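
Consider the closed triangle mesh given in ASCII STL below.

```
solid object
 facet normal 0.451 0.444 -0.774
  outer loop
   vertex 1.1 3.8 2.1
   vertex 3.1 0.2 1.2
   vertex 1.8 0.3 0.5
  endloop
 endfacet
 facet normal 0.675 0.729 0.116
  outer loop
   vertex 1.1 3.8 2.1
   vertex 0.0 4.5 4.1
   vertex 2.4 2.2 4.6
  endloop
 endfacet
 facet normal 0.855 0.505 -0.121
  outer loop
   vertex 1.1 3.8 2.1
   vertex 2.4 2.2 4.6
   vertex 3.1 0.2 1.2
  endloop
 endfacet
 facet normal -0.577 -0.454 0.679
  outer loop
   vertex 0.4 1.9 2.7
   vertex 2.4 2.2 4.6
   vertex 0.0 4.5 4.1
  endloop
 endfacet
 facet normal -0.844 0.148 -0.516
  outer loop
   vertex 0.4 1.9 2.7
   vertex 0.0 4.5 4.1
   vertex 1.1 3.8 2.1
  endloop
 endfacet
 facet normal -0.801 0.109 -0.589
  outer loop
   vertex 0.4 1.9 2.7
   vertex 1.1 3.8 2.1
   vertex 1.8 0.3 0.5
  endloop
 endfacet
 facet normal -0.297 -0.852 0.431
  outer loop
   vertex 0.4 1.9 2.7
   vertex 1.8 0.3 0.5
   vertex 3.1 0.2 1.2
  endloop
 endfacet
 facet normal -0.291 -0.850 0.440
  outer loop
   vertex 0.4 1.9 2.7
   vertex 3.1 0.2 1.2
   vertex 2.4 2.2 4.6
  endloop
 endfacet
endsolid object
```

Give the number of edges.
12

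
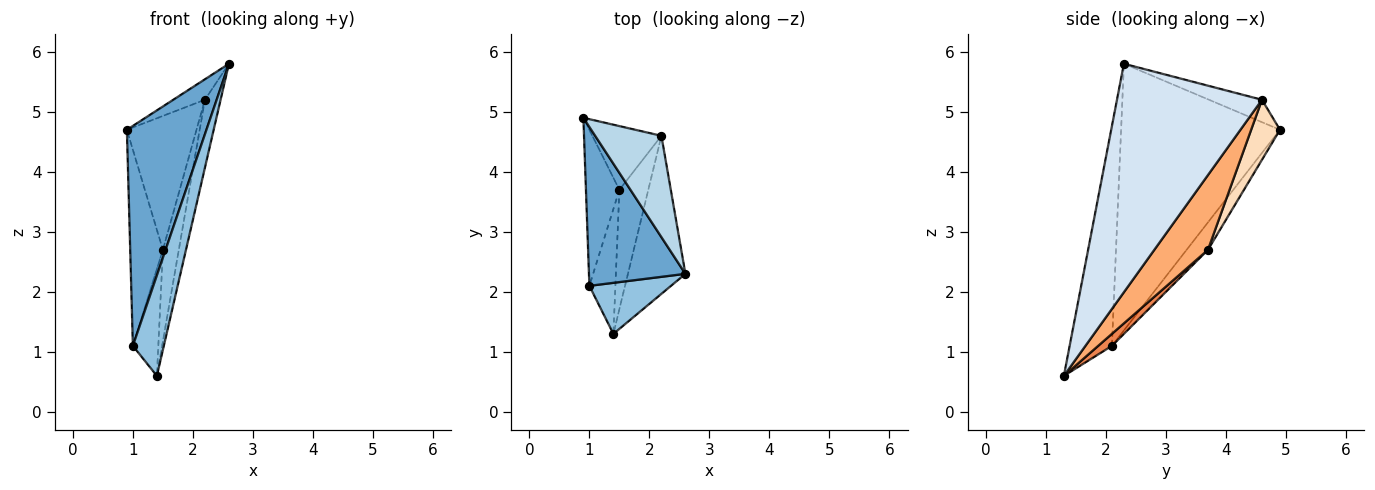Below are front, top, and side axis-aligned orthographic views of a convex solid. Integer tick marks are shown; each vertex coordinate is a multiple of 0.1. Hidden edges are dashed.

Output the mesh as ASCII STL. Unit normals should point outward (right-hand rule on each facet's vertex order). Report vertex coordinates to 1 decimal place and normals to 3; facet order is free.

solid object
 facet normal -0.851 -0.426 0.308
  outer loop
   vertex 1.0 2.1 1.1
   vertex 2.6 2.3 5.8
   vertex 0.9 4.9 4.7
  endloop
 endfacet
 facet normal -0.773 -0.566 0.287
  outer loop
   vertex 1.0 2.1 1.1
   vertex 1.4 1.3 0.6
   vertex 2.6 2.3 5.8
  endloop
 endfacet
 facet normal -0.314 0.188 0.930
  outer loop
   vertex 2.2 4.6 5.2
   vertex 0.9 4.9 4.7
   vertex 2.6 2.3 5.8
  endloop
 endfacet
 facet normal 0.964 0.104 -0.243
  outer loop
   vertex 2.2 4.6 5.2
   vertex 2.6 2.3 5.8
   vertex 1.4 1.3 0.6
  endloop
 endfacet
 facet normal 0.331 0.614 -0.717
  outer loop
   vertex 1.5 3.7 2.7
   vertex 1.4 1.3 0.6
   vertex 1.0 2.1 1.1
  endloop
 endfacet
 facet normal 0.899 0.267 -0.348
  outer loop
   vertex 1.5 3.7 2.7
   vertex 2.2 4.6 5.2
   vertex 1.4 1.3 0.6
  endloop
 endfacet
 facet normal -0.455 0.697 -0.555
  outer loop
   vertex 1.5 3.7 2.7
   vertex 1.0 2.1 1.1
   vertex 0.9 4.9 4.7
  endloop
 endfacet
 facet normal 0.350 0.846 -0.403
  outer loop
   vertex 1.5 3.7 2.7
   vertex 0.9 4.9 4.7
   vertex 2.2 4.6 5.2
  endloop
 endfacet
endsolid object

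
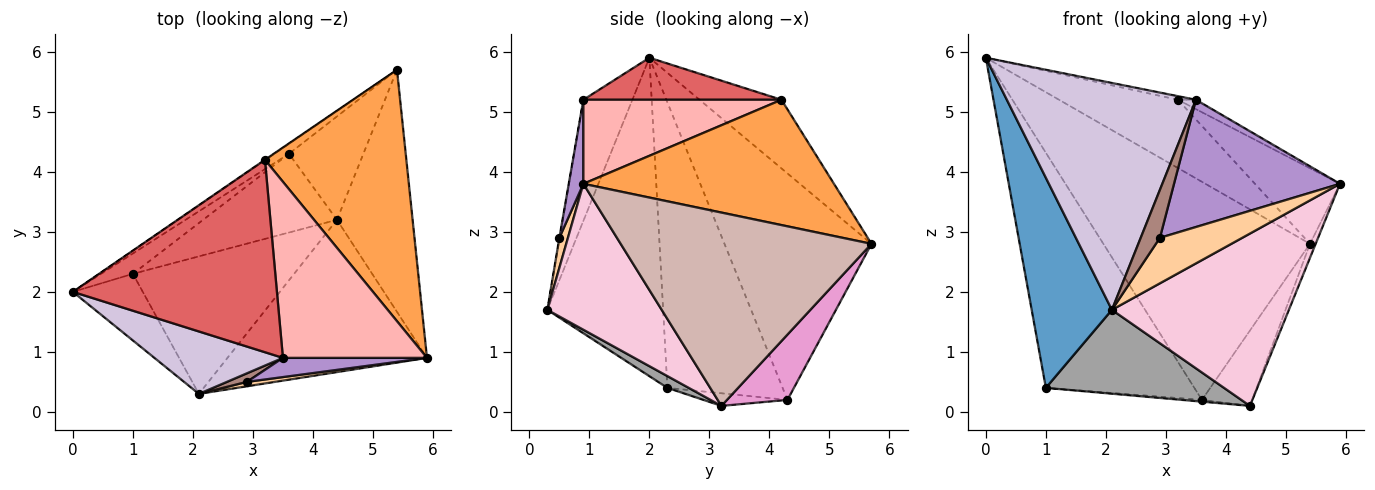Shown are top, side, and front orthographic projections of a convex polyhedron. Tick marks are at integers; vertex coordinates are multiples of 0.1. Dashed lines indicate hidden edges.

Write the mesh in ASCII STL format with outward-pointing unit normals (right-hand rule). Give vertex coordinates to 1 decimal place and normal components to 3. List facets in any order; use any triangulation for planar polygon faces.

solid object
 facet normal -0.809 -0.560 -0.178
  outer loop
   vertex 1.0 2.3 0.4
   vertex 2.1 0.3 1.7
   vertex 0.0 2.0 5.9
  endloop
 endfacet
 facet normal -0.567 0.823 -0.005
  outer loop
   vertex 3.2 4.2 5.2
   vertex 5.4 5.7 2.8
   vertex 0.0 2.0 5.9
  endloop
 endfacet
 facet normal 0.647 0.220 0.730
  outer loop
   vertex 3.2 4.2 5.2
   vertex 5.9 0.9 3.8
   vertex 5.4 5.7 2.8
  endloop
 endfacet
 facet normal 0.103 -0.990 0.096
  outer loop
   vertex 2.9 0.5 2.9
   vertex 2.1 0.3 1.7
   vertex 5.9 0.9 3.8
  endloop
 endfacet
 facet normal -0.579 0.814 -0.037
  outer loop
   vertex 3.6 4.3 0.2
   vertex 0.0 2.0 5.9
   vertex 5.4 5.7 2.8
  endloop
 endfacet
 facet normal -0.612 0.788 -0.068
  outer loop
   vertex 3.6 4.3 0.2
   vertex 1.0 2.3 0.4
   vertex 0.0 2.0 5.9
  endloop
 endfacet
 facet normal 0.202 0.018 0.979
  outer loop
   vertex 3.5 0.9 5.2
   vertex 3.2 4.2 5.2
   vertex 0.0 2.0 5.9
  endloop
 endfacet
 facet normal 0.503 0.046 0.863
  outer loop
   vertex 3.5 0.9 5.2
   vertex 5.9 0.9 3.8
   vertex 3.2 4.2 5.2
  endloop
 endfacet
 facet normal 0.087 -0.985 0.149
  outer loop
   vertex 3.5 0.9 5.2
   vertex 2.9 0.5 2.9
   vertex 5.9 0.9 3.8
  endloop
 endfacet
 facet normal -0.243 -0.935 0.257
  outer loop
   vertex 3.5 0.9 5.2
   vertex 0.0 2.0 5.9
   vertex 2.1 0.3 1.7
  endloop
 endfacet
 facet normal -0.018 -0.984 0.176
  outer loop
   vertex 3.5 0.9 5.2
   vertex 2.1 0.3 1.7
   vertex 2.9 0.5 2.9
  endloop
 endfacet
 facet normal 0.931 0.021 -0.364
  outer loop
   vertex 4.4 3.2 0.1
   vertex 5.4 5.7 2.8
   vertex 5.9 0.9 3.8
  endloop
 endfacet
 facet normal 0.578 0.481 -0.659
  outer loop
   vertex 4.4 3.2 0.1
   vertex 3.6 4.3 0.2
   vertex 5.4 5.7 2.8
  endloop
 endfacet
 facet normal 0.436 -0.674 -0.596
  outer loop
   vertex 4.4 3.2 0.1
   vertex 5.9 0.9 3.8
   vertex 2.1 0.3 1.7
  endloop
 endfacet
 facet normal 0.062 -0.520 -0.852
  outer loop
   vertex 4.4 3.2 0.1
   vertex 2.1 0.3 1.7
   vertex 1.0 2.3 0.4
  endloop
 endfacet
 facet normal -0.094 0.022 -0.995
  outer loop
   vertex 4.4 3.2 0.1
   vertex 1.0 2.3 0.4
   vertex 3.6 4.3 0.2
  endloop
 endfacet
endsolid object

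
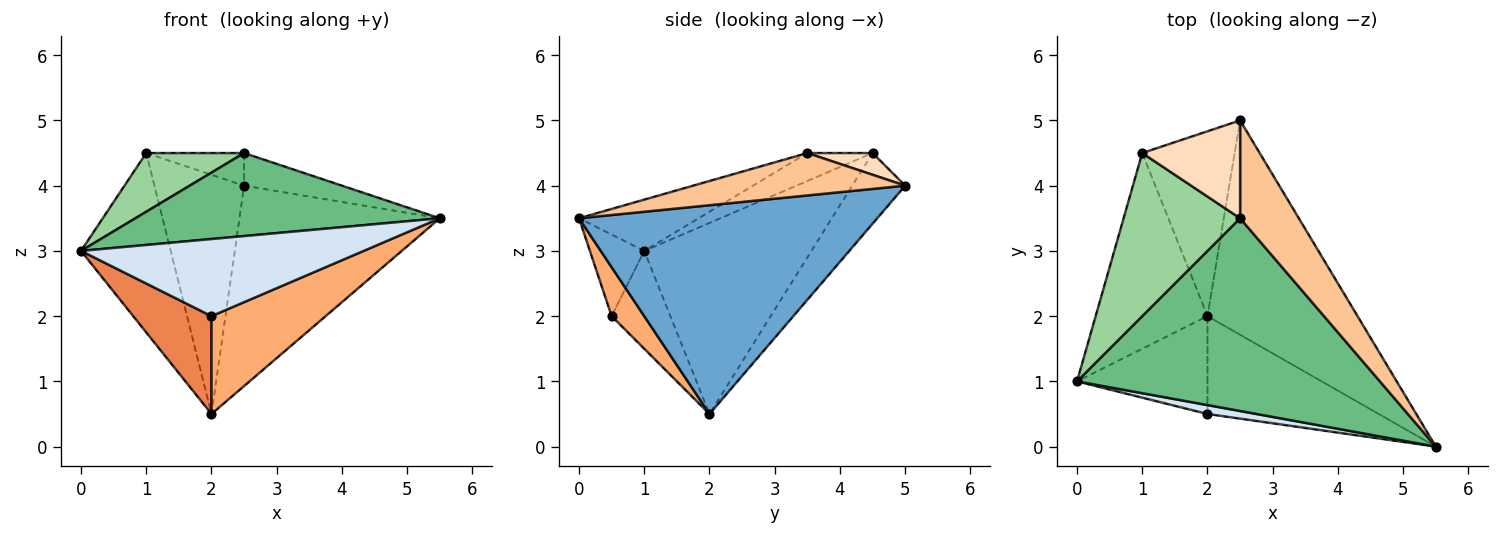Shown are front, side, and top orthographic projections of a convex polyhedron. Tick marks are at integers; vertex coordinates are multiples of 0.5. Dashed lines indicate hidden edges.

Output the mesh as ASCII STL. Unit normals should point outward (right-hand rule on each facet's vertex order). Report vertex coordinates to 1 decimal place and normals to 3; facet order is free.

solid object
 facet normal 0.713 0.479 -0.512
  outer loop
   vertex 2.0 2.0 0.5
   vertex 2.5 5.0 4.0
   vertex 5.5 0.0 3.5
  endloop
 endfacet
 facet normal -0.783 0.420 -0.458
  outer loop
   vertex 1.0 4.5 4.5
   vertex 2.0 2.0 0.5
   vertex 0.0 1.0 3.0
  endloop
 endfacet
 facet normal -0.424 0.717 -0.554
  outer loop
   vertex 1.0 4.5 4.5
   vertex 2.5 5.0 4.0
   vertex 2.0 2.0 0.5
  endloop
 endfacet
 facet normal -0.188 -0.976 0.113
  outer loop
   vertex 2.0 0.5 2.0
   vertex 5.5 0.0 3.5
   vertex 0.0 1.0 3.0
  endloop
 endfacet
 facet normal -0.469 -0.625 -0.625
  outer loop
   vertex 2.0 0.5 2.0
   vertex 0.0 1.0 3.0
   vertex 2.0 2.0 0.5
  endloop
 endfacet
 facet normal 0.198 -0.693 -0.693
  outer loop
   vertex 2.0 0.5 2.0
   vertex 2.0 2.0 0.5
   vertex 5.5 0.0 3.5
  endloop
 endfacet
 facet normal 0.565 0.261 0.783
  outer loop
   vertex 2.5 3.5 4.5
   vertex 5.5 0.0 3.5
   vertex 2.5 5.0 4.0
  endloop
 endfacet
 facet normal 0.206 0.309 0.928
  outer loop
   vertex 2.5 3.5 4.5
   vertex 2.5 5.0 4.0
   vertex 1.0 4.5 4.5
  endloop
 endfacet
 facet normal -0.154 -0.391 0.908
  outer loop
   vertex 2.5 3.5 4.5
   vertex 0.0 1.0 3.0
   vertex 5.5 0.0 3.5
  endloop
 endfacet
 facet normal -0.220 -0.330 0.918
  outer loop
   vertex 2.5 3.5 4.5
   vertex 1.0 4.5 4.5
   vertex 0.0 1.0 3.0
  endloop
 endfacet
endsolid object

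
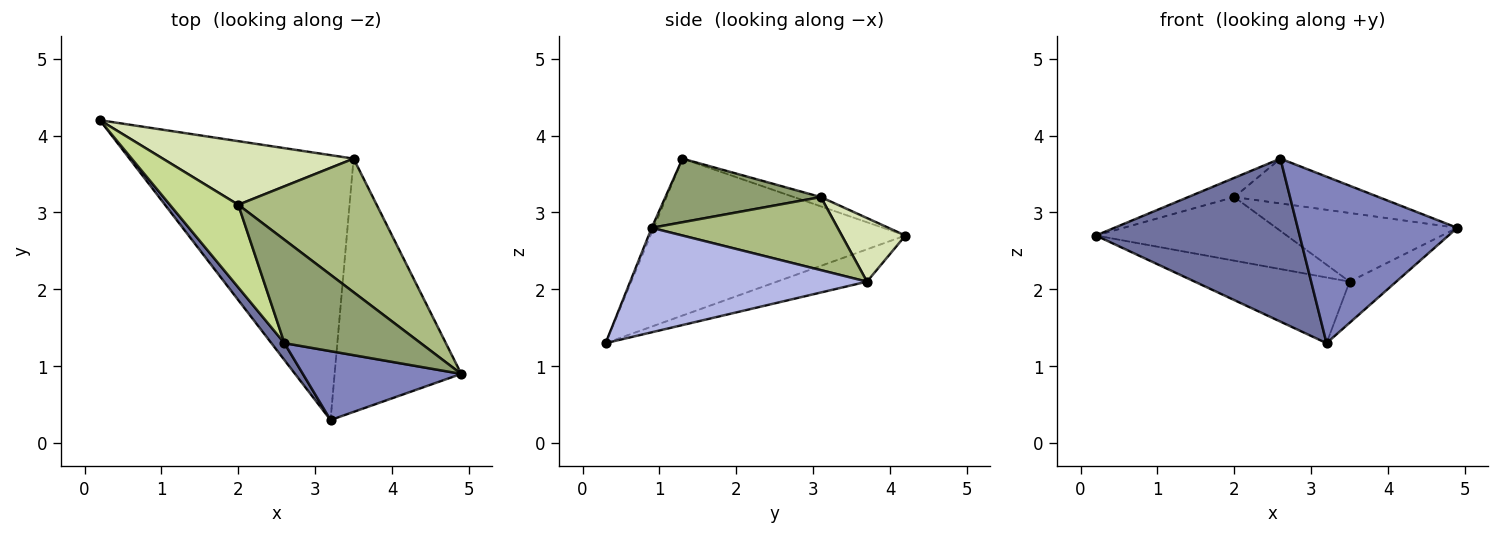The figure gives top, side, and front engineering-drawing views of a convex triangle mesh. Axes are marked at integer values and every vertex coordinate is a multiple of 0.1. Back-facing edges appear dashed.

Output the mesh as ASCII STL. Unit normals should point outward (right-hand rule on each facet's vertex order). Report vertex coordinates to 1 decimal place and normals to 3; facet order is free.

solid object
 facet normal -0.780 -0.623 0.065
  outer loop
   vertex 2.6 1.3 3.7
   vertex 0.2 4.2 2.7
   vertex 3.2 0.3 1.3
  endloop
 endfacet
 facet normal -0.011 -0.924 0.382
  outer loop
   vertex 2.6 1.3 3.7
   vertex 3.2 0.3 1.3
   vertex 4.9 0.9 2.8
  endloop
 endfacet
 facet normal -0.139 0.238 -0.961
  outer loop
   vertex 3.5 3.7 2.1
   vertex 3.2 0.3 1.3
   vertex 0.2 4.2 2.7
  endloop
 endfacet
 facet normal 0.631 0.124 -0.765
  outer loop
   vertex 3.5 3.7 2.1
   vertex 4.9 0.9 2.8
   vertex 3.2 0.3 1.3
  endloop
 endfacet
 facet normal 0.394 0.366 0.843
  outer loop
   vertex 2.0 3.1 3.2
   vertex 2.6 1.3 3.7
   vertex 4.9 0.9 2.8
  endloop
 endfacet
 facet normal 0.425 0.414 0.805
  outer loop
   vertex 2.0 3.1 3.2
   vertex 4.9 0.9 2.8
   vertex 3.5 3.7 2.1
  endloop
 endfacet
 facet normal -0.131 0.225 0.966
  outer loop
   vertex 2.0 3.1 3.2
   vertex 0.2 4.2 2.7
   vertex 2.6 1.3 3.7
  endloop
 endfacet
 facet normal 0.229 0.688 0.688
  outer loop
   vertex 2.0 3.1 3.2
   vertex 3.5 3.7 2.1
   vertex 0.2 4.2 2.7
  endloop
 endfacet
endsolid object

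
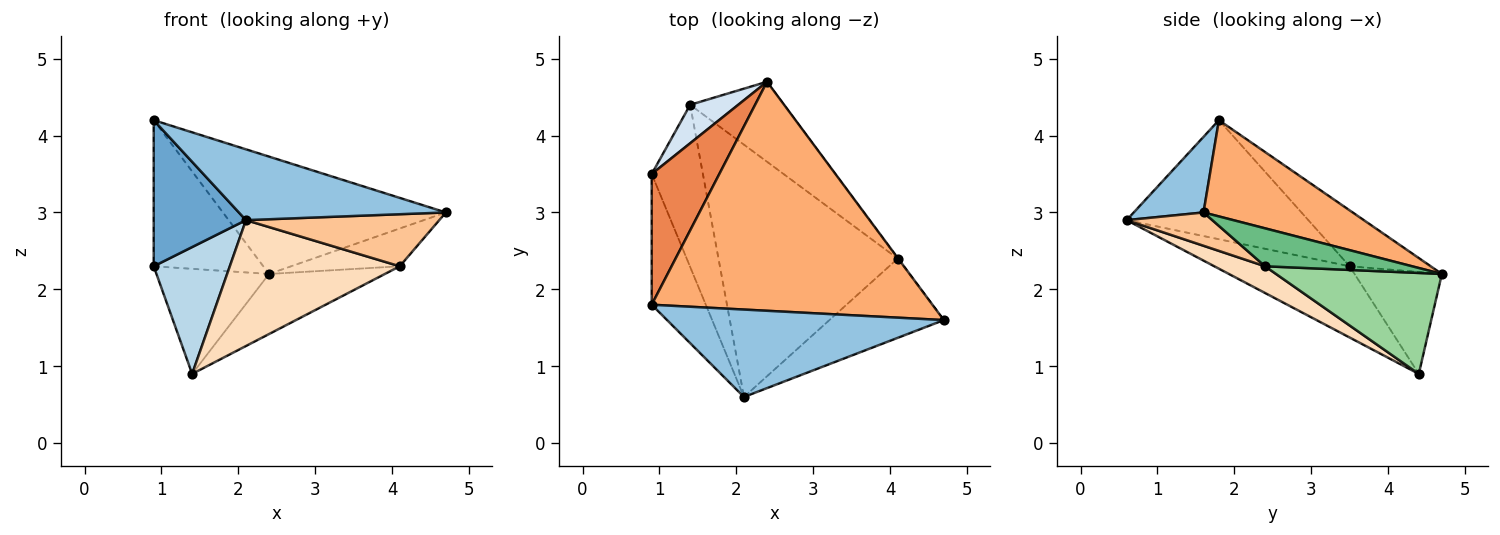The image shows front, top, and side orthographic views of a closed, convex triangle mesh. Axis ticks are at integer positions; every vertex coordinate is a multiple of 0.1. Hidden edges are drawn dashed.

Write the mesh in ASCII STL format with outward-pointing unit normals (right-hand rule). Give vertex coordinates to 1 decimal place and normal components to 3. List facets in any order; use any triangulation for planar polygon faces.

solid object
 facet normal -0.826 -0.420 -0.375
  outer loop
   vertex 0.9 1.8 4.2
   vertex 0.9 3.5 2.3
   vertex 2.1 0.6 2.9
  endloop
 endfacet
 facet normal 0.208 -0.616 0.760
  outer loop
   vertex 0.9 1.8 4.2
   vertex 2.1 0.6 2.9
   vertex 4.7 1.6 3.0
  endloop
 endfacet
 facet normal -0.739 -0.415 -0.531
  outer loop
   vertex 1.4 4.4 0.9
   vertex 2.1 0.6 2.9
   vertex 0.9 3.5 2.3
  endloop
 endfacet
 facet normal -0.589 0.759 0.278
  outer loop
   vertex 2.4 4.7 2.2
   vertex 1.4 4.4 0.9
   vertex 0.9 3.5 2.3
  endloop
 endfacet
 facet normal -0.483 0.653 0.584
  outer loop
   vertex 2.4 4.7 2.2
   vertex 0.9 3.5 2.3
   vertex 0.9 1.8 4.2
  endloop
 endfacet
 facet normal 0.292 0.436 0.851
  outer loop
   vertex 2.4 4.7 2.2
   vertex 0.9 1.8 4.2
   vertex 4.7 1.6 3.0
  endloop
 endfacet
 facet normal 0.236 -0.533 -0.812
  outer loop
   vertex 4.1 2.4 2.3
   vertex 4.7 1.6 3.0
   vertex 2.1 0.6 2.9
  endloop
 endfacet
 facet normal 0.132 -0.442 -0.887
  outer loop
   vertex 4.1 2.4 2.3
   vertex 2.1 0.6 2.9
   vertex 1.4 4.4 0.9
  endloop
 endfacet
 facet normal 0.804 0.594 -0.011
  outer loop
   vertex 4.1 2.4 2.3
   vertex 2.4 4.7 2.2
   vertex 4.7 1.6 3.0
  endloop
 endfacet
 facet normal 0.652 0.455 -0.606
  outer loop
   vertex 4.1 2.4 2.3
   vertex 1.4 4.4 0.9
   vertex 2.4 4.7 2.2
  endloop
 endfacet
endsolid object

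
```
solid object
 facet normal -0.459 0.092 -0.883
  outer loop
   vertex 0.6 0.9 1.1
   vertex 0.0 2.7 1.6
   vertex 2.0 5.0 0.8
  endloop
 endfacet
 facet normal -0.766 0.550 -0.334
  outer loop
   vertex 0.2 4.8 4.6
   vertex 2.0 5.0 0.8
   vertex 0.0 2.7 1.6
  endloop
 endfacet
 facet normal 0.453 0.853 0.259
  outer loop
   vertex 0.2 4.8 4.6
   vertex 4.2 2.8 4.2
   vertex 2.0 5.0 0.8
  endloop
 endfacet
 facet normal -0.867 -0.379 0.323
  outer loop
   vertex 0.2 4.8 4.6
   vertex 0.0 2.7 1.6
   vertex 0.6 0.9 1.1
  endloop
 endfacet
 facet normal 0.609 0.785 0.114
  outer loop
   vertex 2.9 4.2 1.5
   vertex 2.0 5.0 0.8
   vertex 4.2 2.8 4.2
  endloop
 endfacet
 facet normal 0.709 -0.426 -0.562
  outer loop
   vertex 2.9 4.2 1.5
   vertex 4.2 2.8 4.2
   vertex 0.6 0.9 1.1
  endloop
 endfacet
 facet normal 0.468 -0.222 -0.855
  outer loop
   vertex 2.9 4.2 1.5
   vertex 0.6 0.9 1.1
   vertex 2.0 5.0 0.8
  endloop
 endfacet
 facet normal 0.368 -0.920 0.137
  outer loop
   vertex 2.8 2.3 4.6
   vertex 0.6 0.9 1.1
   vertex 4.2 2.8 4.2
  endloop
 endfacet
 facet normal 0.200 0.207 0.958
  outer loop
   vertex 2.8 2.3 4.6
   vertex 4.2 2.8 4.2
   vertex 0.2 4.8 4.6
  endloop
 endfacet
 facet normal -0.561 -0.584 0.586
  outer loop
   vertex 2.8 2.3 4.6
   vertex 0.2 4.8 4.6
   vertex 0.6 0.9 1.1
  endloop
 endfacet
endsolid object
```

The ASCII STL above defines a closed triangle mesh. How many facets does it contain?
10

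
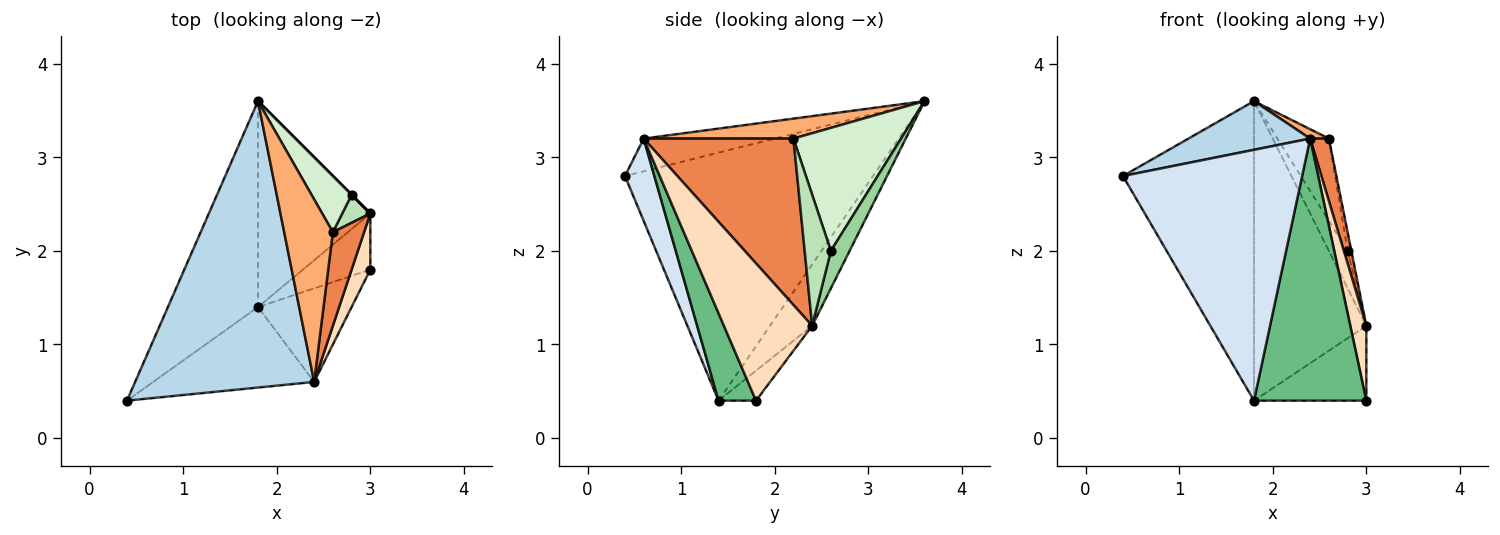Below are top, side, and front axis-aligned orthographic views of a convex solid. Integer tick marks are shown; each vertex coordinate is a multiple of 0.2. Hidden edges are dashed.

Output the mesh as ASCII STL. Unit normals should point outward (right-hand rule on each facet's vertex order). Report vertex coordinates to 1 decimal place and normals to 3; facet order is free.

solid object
 facet normal -0.842 0.445 -0.306
  outer loop
   vertex 1.8 1.4 0.4
   vertex 0.4 0.4 2.8
   vertex 1.8 3.6 3.6
  endloop
 endfacet
 facet normal -0.295 0.787 -0.541
  outer loop
   vertex 1.8 1.4 0.4
   vertex 1.8 3.6 3.6
   vertex 3.0 2.4 1.2
  endloop
 endfacet
 facet normal -0.178 -0.165 0.970
  outer loop
   vertex 2.4 0.6 3.2
   vertex 1.8 3.6 3.6
   vertex 0.4 0.4 2.8
  endloop
 endfacet
 facet normal 0.154 -0.941 -0.302
  outer loop
   vertex 2.4 0.6 3.2
   vertex 0.4 0.4 2.8
   vertex 1.8 1.4 0.4
  endloop
 endfacet
 facet normal 0.976 -0.122 0.183
  outer loop
   vertex 2.6 2.2 3.2
   vertex 2.4 0.6 3.2
   vertex 3.0 2.4 1.2
  endloop
 endfacet
 facet normal 0.379 -0.047 0.924
  outer loop
   vertex 2.6 2.2 3.2
   vertex 1.8 3.6 3.6
   vertex 2.4 0.6 3.2
  endloop
 endfacet
 facet normal -0.258 0.773 -0.580
  outer loop
   vertex 3.0 1.8 0.4
   vertex 1.8 1.4 0.4
   vertex 3.0 2.4 1.2
  endloop
 endfacet
 facet normal 0.975 -0.177 0.133
  outer loop
   vertex 3.0 1.8 0.4
   vertex 3.0 2.4 1.2
   vertex 2.4 0.6 3.2
  endloop
 endfacet
 facet normal 0.300 -0.899 -0.321
  outer loop
   vertex 3.0 1.8 0.4
   vertex 2.4 0.6 3.2
   vertex 1.8 1.4 0.4
  endloop
 endfacet
 facet normal 0.707 0.707 0.000
  outer loop
   vertex 2.8 2.6 2.0
   vertex 3.0 2.4 1.2
   vertex 1.8 3.6 3.6
  endloop
 endfacet
 facet normal 0.968 0.138 0.208
  outer loop
   vertex 2.8 2.6 2.0
   vertex 2.6 2.2 3.2
   vertex 3.0 2.4 1.2
  endloop
 endfacet
 facet normal 0.865 0.414 0.282
  outer loop
   vertex 2.8 2.6 2.0
   vertex 1.8 3.6 3.6
   vertex 2.6 2.2 3.2
  endloop
 endfacet
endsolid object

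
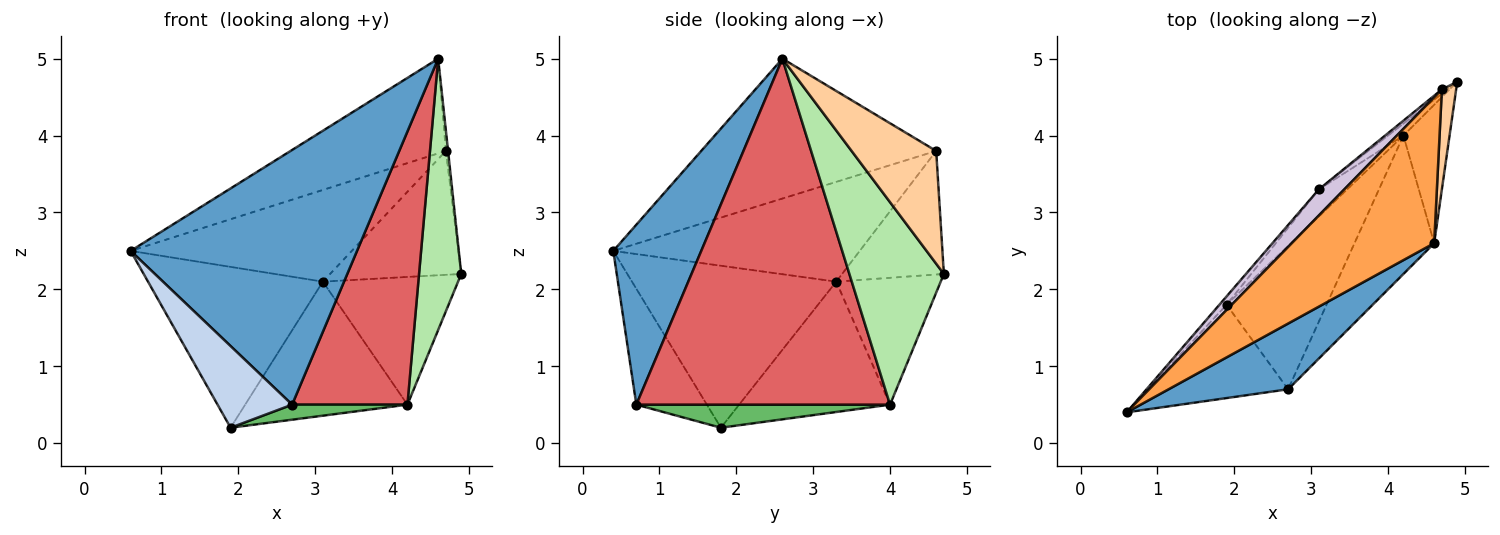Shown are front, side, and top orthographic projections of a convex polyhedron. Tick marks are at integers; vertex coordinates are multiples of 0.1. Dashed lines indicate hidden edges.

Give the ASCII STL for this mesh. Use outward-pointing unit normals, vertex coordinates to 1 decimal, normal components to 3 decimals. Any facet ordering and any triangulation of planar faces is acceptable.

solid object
 facet normal 0.352 -0.906 0.234
  outer loop
   vertex 2.7 0.7 0.5
   vertex 4.6 2.6 5.0
   vertex 0.6 0.4 2.5
  endloop
 endfacet
 facet normal -0.529 -0.559 -0.639
  outer loop
   vertex 2.7 0.7 0.5
   vertex 0.6 0.4 2.5
   vertex 1.9 1.8 0.2
  endloop
 endfacet
 facet normal -0.636 0.420 0.647
  outer loop
   vertex 4.7 4.6 3.8
   vertex 0.6 0.4 2.5
   vertex 4.6 2.6 5.0
  endloop
 endfacet
 facet normal 0.992 0.026 0.126
  outer loop
   vertex 4.7 4.6 3.8
   vertex 4.6 2.6 5.0
   vertex 4.9 4.7 2.2
  endloop
 endfacet
 facet normal 0.224 -0.102 -0.969
  outer loop
   vertex 4.2 4.0 0.5
   vertex 2.7 0.7 0.5
   vertex 1.9 1.8 0.2
  endloop
 endfacet
 facet normal 0.894 -0.399 -0.204
  outer loop
   vertex 4.2 4.0 0.5
   vertex 4.9 4.7 2.2
   vertex 4.6 2.6 5.0
  endloop
 endfacet
 facet normal 0.891 -0.405 -0.205
  outer loop
   vertex 4.2 4.0 0.5
   vertex 4.6 2.6 5.0
   vertex 2.7 0.7 0.5
  endloop
 endfacet
 facet normal -0.674 0.724 -0.146
  outer loop
   vertex 3.1 3.3 2.1
   vertex 4.2 4.0 0.5
   vertex 1.9 1.8 0.2
  endloop
 endfacet
 facet normal -0.759 0.650 -0.034
  outer loop
   vertex 3.1 3.3 2.1
   vertex 1.9 1.8 0.2
   vertex 0.6 0.4 2.5
  endloop
 endfacet
 facet normal -0.731 0.656 0.187
  outer loop
   vertex 3.1 3.3 2.1
   vertex 0.6 0.4 2.5
   vertex 4.7 4.6 3.8
  endloop
 endfacet
 facet normal -0.613 0.790 -0.027
  outer loop
   vertex 3.1 3.3 2.1
   vertex 4.7 4.6 3.8
   vertex 4.9 4.7 2.2
  endloop
 endfacet
 facet normal -0.610 0.789 -0.074
  outer loop
   vertex 3.1 3.3 2.1
   vertex 4.9 4.7 2.2
   vertex 4.2 4.0 0.5
  endloop
 endfacet
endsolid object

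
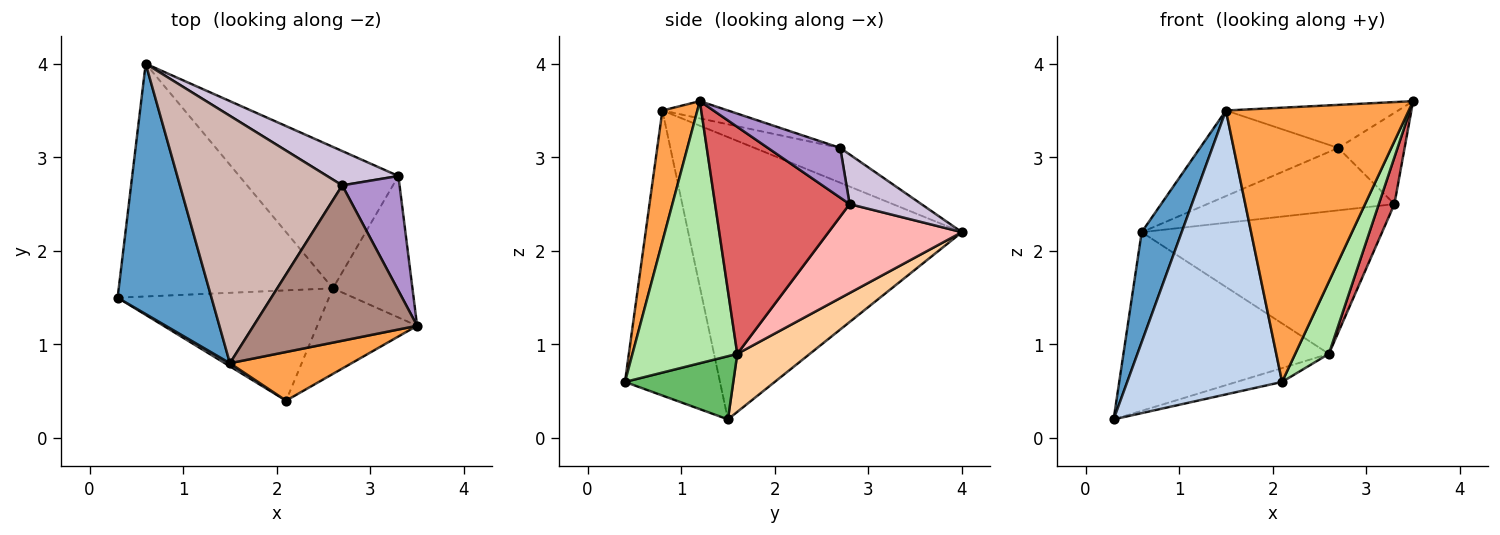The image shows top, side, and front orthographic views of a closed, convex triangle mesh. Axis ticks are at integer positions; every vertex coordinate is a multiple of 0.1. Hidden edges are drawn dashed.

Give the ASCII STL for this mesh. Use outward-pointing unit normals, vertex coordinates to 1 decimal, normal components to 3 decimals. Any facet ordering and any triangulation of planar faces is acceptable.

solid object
 facet normal -0.940 -0.137 0.313
  outer loop
   vertex 1.5 0.8 3.5
   vertex 0.6 4.0 2.2
   vertex 0.3 1.5 0.2
  endloop
 endfacet
 facet normal -0.523 -0.852 0.009
  outer loop
   vertex 1.5 0.8 3.5
   vertex 0.3 1.5 0.2
   vertex 2.1 0.4 0.6
  endloop
 endfacet
 facet normal 0.185 -0.968 0.172
  outer loop
   vertex 1.5 0.8 3.5
   vertex 2.1 0.4 0.6
   vertex 3.5 1.2 3.6
  endloop
 endfacet
 facet normal 0.210 0.595 -0.776
  outer loop
   vertex 2.6 1.6 0.9
   vertex 0.3 1.5 0.2
   vertex 0.6 4.0 2.2
  endloop
 endfacet
 facet normal 0.284 0.119 -0.951
  outer loop
   vertex 2.6 1.6 0.9
   vertex 2.1 0.4 0.6
   vertex 0.3 1.5 0.2
  endloop
 endfacet
 facet normal 0.895 -0.288 -0.341
  outer loop
   vertex 2.6 1.6 0.9
   vertex 3.5 1.2 3.6
   vertex 2.1 0.4 0.6
  endloop
 endfacet
 facet normal 0.938 -0.109 -0.329
  outer loop
   vertex 3.3 2.8 2.5
   vertex 3.5 1.2 3.6
   vertex 2.6 1.6 0.9
  endloop
 endfacet
 facet normal 0.366 0.660 -0.656
  outer loop
   vertex 3.3 2.8 2.5
   vertex 2.6 1.6 0.9
   vertex 0.6 4.0 2.2
  endloop
 endfacet
 facet normal 0.562 0.515 0.647
  outer loop
   vertex 2.7 2.7 3.1
   vertex 3.5 1.2 3.6
   vertex 3.3 2.8 2.5
  endloop
 endfacet
 facet normal 0.318 0.831 0.457
  outer loop
   vertex 2.7 2.7 3.1
   vertex 3.3 2.8 2.5
   vertex 0.6 4.0 2.2
  endloop
 endfacet
 facet normal -0.101 0.266 0.959
  outer loop
   vertex 2.7 2.7 3.1
   vertex 1.5 0.8 3.5
   vertex 3.5 1.2 3.6
  endloop
 endfacet
 facet normal -0.199 0.320 0.926
  outer loop
   vertex 2.7 2.7 3.1
   vertex 0.6 4.0 2.2
   vertex 1.5 0.8 3.5
  endloop
 endfacet
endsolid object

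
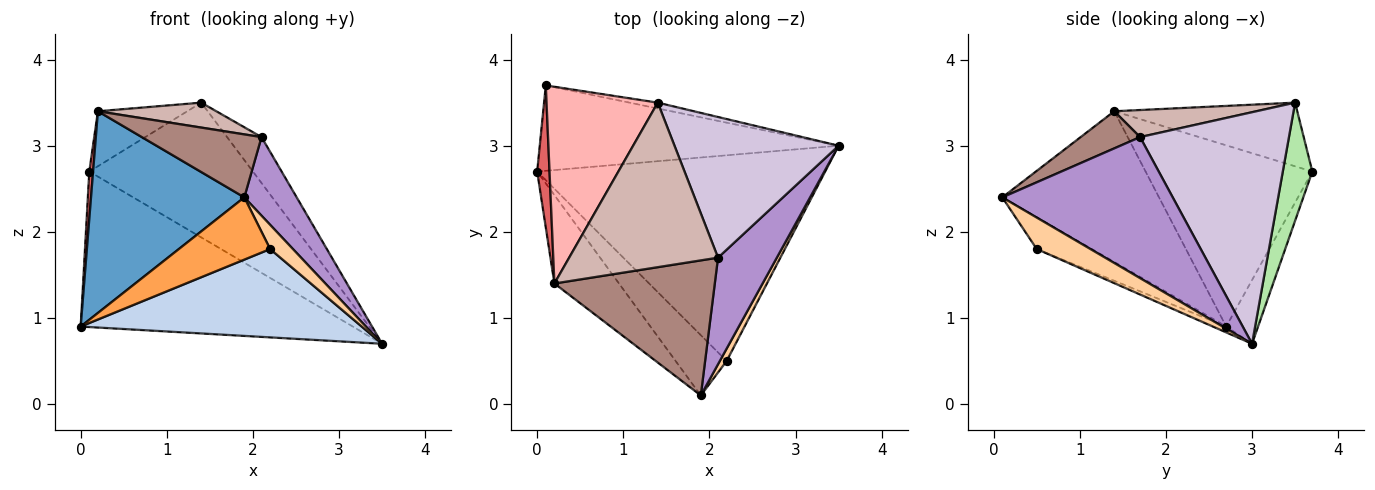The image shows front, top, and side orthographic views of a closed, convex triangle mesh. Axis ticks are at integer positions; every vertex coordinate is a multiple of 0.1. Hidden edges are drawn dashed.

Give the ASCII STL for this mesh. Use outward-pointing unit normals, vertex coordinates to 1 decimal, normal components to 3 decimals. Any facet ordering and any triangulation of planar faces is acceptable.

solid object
 facet normal -0.684 -0.669 -0.293
  outer loop
   vertex 0.2 1.4 3.4
   vertex 0.0 2.7 0.9
   vertex 1.9 0.1 2.4
  endloop
 endfacet
 facet normal -0.019 -0.395 -0.919
  outer loop
   vertex 2.2 0.5 1.8
   vertex 0.0 2.7 0.9
   vertex 3.5 3.0 0.7
  endloop
 endfacet
 facet normal -0.398 -0.659 -0.638
  outer loop
   vertex 2.2 0.5 1.8
   vertex 1.9 0.1 2.4
   vertex 0.0 2.7 0.9
  endloop
 endfacet
 facet normal 0.903 -0.383 0.196
  outer loop
   vertex 2.2 0.5 1.8
   vertex 3.5 3.0 0.7
   vertex 1.9 0.1 2.4
  endloop
 endfacet
 facet normal -0.102 0.872 -0.479
  outer loop
   vertex 0.1 3.7 2.7
   vertex 3.5 3.0 0.7
   vertex 0.0 2.7 0.9
  endloop
 endfacet
 facet normal 0.177 0.983 -0.043
  outer loop
   vertex 0.1 3.7 2.7
   vertex 1.4 3.5 3.5
   vertex 3.5 3.0 0.7
  endloop
 endfacet
 facet normal -0.997 -0.023 0.068
  outer loop
   vertex 0.1 3.7 2.7
   vertex 0.0 2.7 0.9
   vertex 0.2 1.4 3.4
  endloop
 endfacet
 facet normal -0.483 0.236 0.843
  outer loop
   vertex 0.1 3.7 2.7
   vertex 0.2 1.4 3.4
   vertex 1.4 3.5 3.5
  endloop
 endfacet
 facet normal 0.888 -0.273 0.370
  outer loop
   vertex 2.1 1.7 3.1
   vertex 1.9 0.1 2.4
   vertex 3.5 3.0 0.7
  endloop
 endfacet
 facet normal 0.802 0.186 0.568
  outer loop
   vertex 2.1 1.7 3.1
   vertex 3.5 3.0 0.7
   vertex 1.4 3.5 3.5
  endloop
 endfacet
 facet normal 0.205 -0.414 0.887
  outer loop
   vertex 2.1 1.7 3.1
   vertex 0.2 1.4 3.4
   vertex 1.9 0.1 2.4
  endloop
 endfacet
 facet normal 0.177 -0.147 0.973
  outer loop
   vertex 2.1 1.7 3.1
   vertex 1.4 3.5 3.5
   vertex 0.2 1.4 3.4
  endloop
 endfacet
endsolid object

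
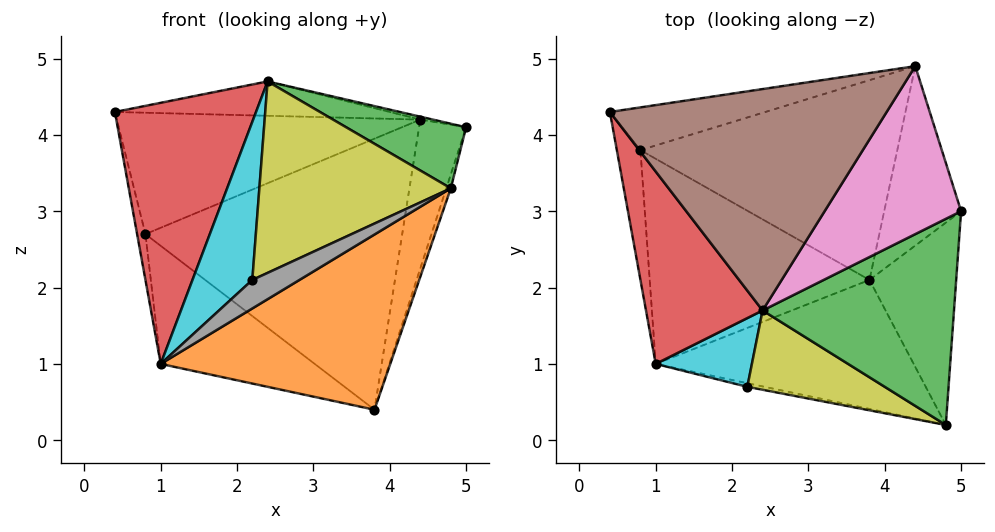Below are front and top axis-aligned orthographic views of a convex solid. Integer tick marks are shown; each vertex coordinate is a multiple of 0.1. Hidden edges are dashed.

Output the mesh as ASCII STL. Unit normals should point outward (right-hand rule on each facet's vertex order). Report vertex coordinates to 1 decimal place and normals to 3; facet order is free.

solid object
 facet normal 0.949 0.022 -0.313
  outer loop
   vertex 3.8 2.1 0.4
   vertex 5.0 3.0 4.1
   vertex 4.8 0.2 3.3
  endloop
 endfacet
 facet normal 0.186 -0.791 -0.583
  outer loop
   vertex 1.0 1.0 1.0
   vertex 3.8 2.1 0.4
   vertex 4.8 0.2 3.3
  endloop
 endfacet
 facet normal 0.347 -0.280 0.895
  outer loop
   vertex 2.4 1.7 4.7
   vertex 4.8 0.2 3.3
   vertex 5.0 3.0 4.1
  endloop
 endfacet
 facet normal -0.759 -0.524 0.386
  outer loop
   vertex 2.4 1.7 4.7
   vertex 0.4 4.3 4.3
   vertex 1.0 1.0 1.0
  endloop
 endfacet
 facet normal 0.884 0.298 -0.359
  outer loop
   vertex 4.4 4.9 4.2
   vertex 5.0 3.0 4.1
   vertex 3.8 2.1 0.4
  endloop
 endfacet
 facet normal 0.002 0.153 0.988
  outer loop
   vertex 4.4 4.9 4.2
   vertex 0.4 4.3 4.3
   vertex 2.4 1.7 4.7
  endloop
 endfacet
 facet normal 0.217 0.017 0.976
  outer loop
   vertex 4.4 4.9 4.2
   vertex 2.4 1.7 4.7
   vertex 5.0 3.0 4.1
  endloop
 endfacet
 facet normal -0.132 -0.983 -0.125
  outer loop
   vertex 2.2 0.7 2.1
   vertex 1.0 1.0 1.0
   vertex 4.8 0.2 3.3
  endloop
 endfacet
 facet normal -0.334 -0.871 0.361
  outer loop
   vertex 2.2 0.7 2.1
   vertex 4.8 0.2 3.3
   vertex 2.4 1.7 4.7
  endloop
 endfacet
 facet normal -0.511 -0.788 0.343
  outer loop
   vertex 2.2 0.7 2.1
   vertex 2.4 1.7 4.7
   vertex 1.0 1.0 1.0
  endloop
 endfacet
 facet normal -0.148 0.933 -0.329
  outer loop
   vertex 0.8 3.8 2.7
   vertex 0.4 4.3 4.3
   vertex 4.4 4.9 4.2
  endloop
 endfacet
 facet normal 0.001 0.805 -0.593
  outer loop
   vertex 0.8 3.8 2.7
   vertex 4.4 4.9 4.2
   vertex 3.8 2.1 0.4
  endloop
 endfacet
 facet normal -0.958 0.095 -0.269
  outer loop
   vertex 0.8 3.8 2.7
   vertex 1.0 1.0 1.0
   vertex 0.4 4.3 4.3
  endloop
 endfacet
 facet normal -0.357 0.466 -0.810
  outer loop
   vertex 0.8 3.8 2.7
   vertex 3.8 2.1 0.4
   vertex 1.0 1.0 1.0
  endloop
 endfacet
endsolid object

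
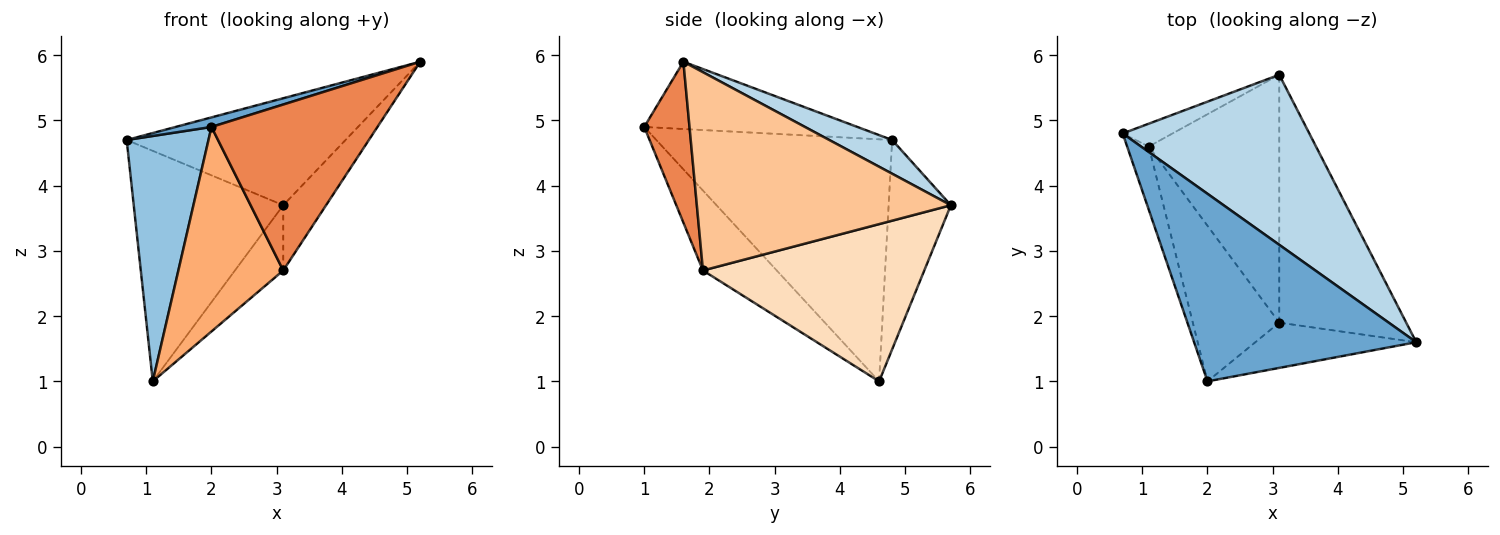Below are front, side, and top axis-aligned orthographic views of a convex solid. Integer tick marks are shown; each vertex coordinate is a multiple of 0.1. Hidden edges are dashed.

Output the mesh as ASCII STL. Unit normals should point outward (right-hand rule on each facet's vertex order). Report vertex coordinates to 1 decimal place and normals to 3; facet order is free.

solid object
 facet normal -0.290 -0.049 0.956
  outer loop
   vertex 2.0 1.0 4.9
   vertex 5.2 1.6 5.9
   vertex 0.7 4.8 4.7
  endloop
 endfacet
 facet normal -0.941 -0.327 -0.084
  outer loop
   vertex 1.1 4.6 1.0
   vertex 2.0 1.0 4.9
   vertex 0.7 4.8 4.7
  endloop
 endfacet
 facet normal 0.151 0.526 0.837
  outer loop
   vertex 3.1 5.7 3.7
   vertex 0.7 4.8 4.7
   vertex 5.2 1.6 5.9
  endloop
 endfacet
 facet normal -0.383 0.919 -0.091
  outer loop
   vertex 3.1 5.7 3.7
   vertex 1.1 4.6 1.0
   vertex 0.7 4.8 4.7
  endloop
 endfacet
 facet normal 0.254 -0.933 -0.254
  outer loop
   vertex 3.1 1.9 2.7
   vertex 5.2 1.6 5.9
   vertex 2.0 1.0 4.9
  endloop
 endfacet
 facet normal -0.488 -0.694 -0.528
  outer loop
   vertex 3.1 1.9 2.7
   vertex 2.0 1.0 4.9
   vertex 1.1 4.6 1.0
  endloop
 endfacet
 facet normal 0.834 0.141 -0.534
  outer loop
   vertex 3.1 1.9 2.7
   vertex 3.1 5.7 3.7
   vertex 5.2 1.6 5.9
  endloop
 endfacet
 facet normal 0.759 0.166 -0.630
  outer loop
   vertex 3.1 1.9 2.7
   vertex 1.1 4.6 1.0
   vertex 3.1 5.7 3.7
  endloop
 endfacet
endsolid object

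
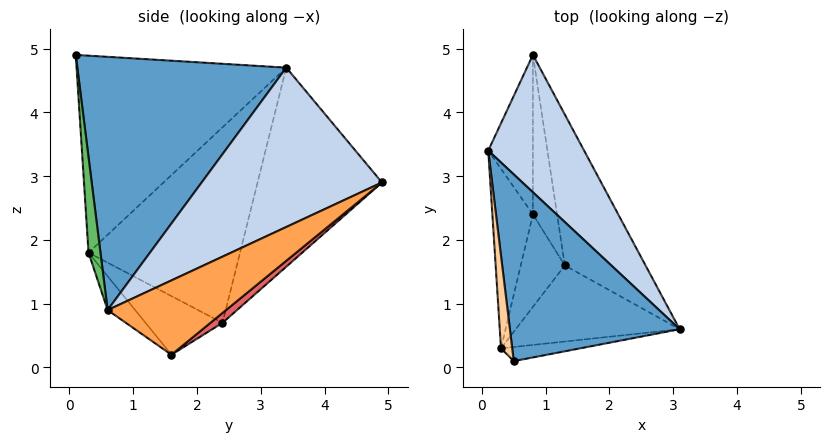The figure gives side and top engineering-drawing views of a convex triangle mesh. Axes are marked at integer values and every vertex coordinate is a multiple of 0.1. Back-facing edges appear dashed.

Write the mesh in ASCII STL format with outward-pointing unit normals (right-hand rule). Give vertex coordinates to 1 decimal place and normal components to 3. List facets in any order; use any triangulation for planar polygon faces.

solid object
 facet normal 0.823 0.133 0.552
  outer loop
   vertex 0.5 0.1 4.9
   vertex 3.1 0.6 0.9
   vertex 0.1 3.4 4.7
  endloop
 endfacet
 facet normal 0.837 0.214 0.504
  outer loop
   vertex 0.8 4.9 2.9
   vertex 0.1 3.4 4.7
   vertex 3.1 0.6 0.9
  endloop
 endfacet
 facet normal 0.554 0.576 -0.601
  outer loop
   vertex 0.8 4.9 2.9
   vertex 3.1 0.6 0.9
   vertex 1.3 1.6 0.2
  endloop
 endfacet
 facet normal -0.992 -0.117 0.056
  outer loop
   vertex 0.3 0.3 1.8
   vertex 0.5 0.1 4.9
   vertex 0.1 3.4 4.7
  endloop
 endfacet
 facet normal 0.084 -0.994 -0.070
  outer loop
   vertex 0.3 0.3 1.8
   vertex 3.1 0.6 0.9
   vertex 0.5 0.1 4.9
  endloop
 endfacet
 facet normal -0.140 -0.724 -0.675
  outer loop
   vertex 0.3 0.3 1.8
   vertex 1.3 1.6 0.2
   vertex 3.1 0.6 0.9
  endloop
 endfacet
 facet normal 0.293 0.632 -0.718
  outer loop
   vertex 0.8 2.4 0.7
   vertex 0.8 4.9 2.9
   vertex 1.3 1.6 0.2
  endloop
 endfacet
 facet normal -0.793 -0.123 -0.596
  outer loop
   vertex 0.8 2.4 0.7
   vertex 1.3 1.6 0.2
   vertex 0.3 0.3 1.8
  endloop
 endfacet
 facet normal -0.958 0.189 -0.215
  outer loop
   vertex 0.8 2.4 0.7
   vertex 0.1 3.4 4.7
   vertex 0.8 4.9 2.9
  endloop
 endfacet
 facet normal -0.971 0.126 -0.201
  outer loop
   vertex 0.8 2.4 0.7
   vertex 0.3 0.3 1.8
   vertex 0.1 3.4 4.7
  endloop
 endfacet
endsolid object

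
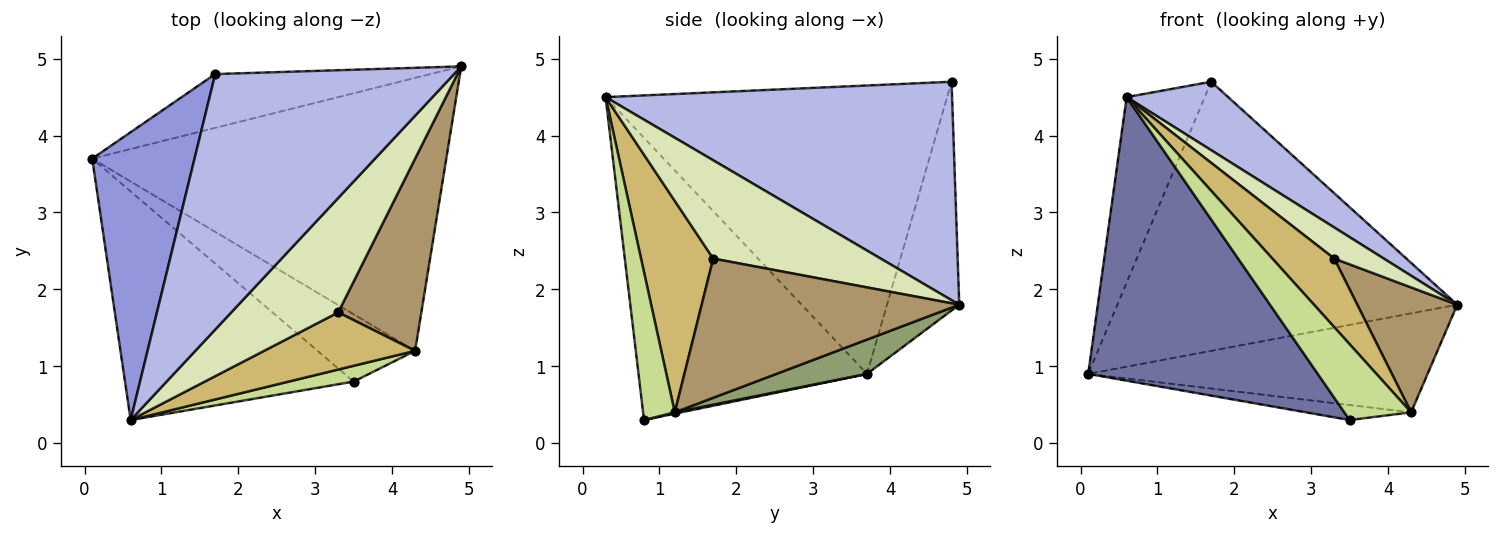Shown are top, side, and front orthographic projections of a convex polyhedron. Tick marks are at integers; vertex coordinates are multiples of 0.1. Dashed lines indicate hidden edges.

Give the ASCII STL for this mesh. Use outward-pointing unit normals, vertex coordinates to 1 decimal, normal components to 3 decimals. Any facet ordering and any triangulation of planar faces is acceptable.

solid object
 facet normal -0.612 -0.615 -0.496
  outer loop
   vertex 0.6 0.3 4.5
   vertex 0.1 3.7 0.9
   vertex 3.5 0.8 0.3
  endloop
 endfacet
 facet normal -0.204 0.960 -0.192
  outer loop
   vertex 1.7 4.8 4.7
   vertex 4.9 4.9 1.8
   vertex 0.1 3.7 0.9
  endloop
 endfacet
 facet normal -0.921 0.211 0.327
  outer loop
   vertex 1.7 4.8 4.7
   vertex 0.1 3.7 0.9
   vertex 0.6 0.3 4.5
  endloop
 endfacet
 facet normal 0.662 -0.194 0.724
  outer loop
   vertex 1.7 4.8 4.7
   vertex 0.6 0.3 4.5
   vertex 4.9 4.9 1.8
  endloop
 endfacet
 facet normal 0.091 0.340 -0.936
  outer loop
   vertex 4.3 1.2 0.4
   vertex 0.1 3.7 0.9
   vertex 4.9 4.9 1.8
  endloop
 endfacet
 facet normal 0.013 0.217 -0.976
  outer loop
   vertex 4.3 1.2 0.4
   vertex 3.5 0.8 0.3
   vertex 0.1 3.7 0.9
  endloop
 endfacet
 facet normal 0.421 -0.888 0.185
  outer loop
   vertex 4.3 1.2 0.4
   vertex 0.6 0.3 4.5
   vertex 3.5 0.8 0.3
  endloop
 endfacet
 facet normal 0.663 -0.196 0.722
  outer loop
   vertex 3.3 1.7 2.4
   vertex 4.9 4.9 1.8
   vertex 0.6 0.3 4.5
  endloop
 endfacet
 facet normal 0.815 -0.316 0.486
  outer loop
   vertex 3.3 1.7 2.4
   vertex 4.3 1.2 0.4
   vertex 4.9 4.9 1.8
  endloop
 endfacet
 facet normal 0.667 -0.572 0.477
  outer loop
   vertex 3.3 1.7 2.4
   vertex 0.6 0.3 4.5
   vertex 4.3 1.2 0.4
  endloop
 endfacet
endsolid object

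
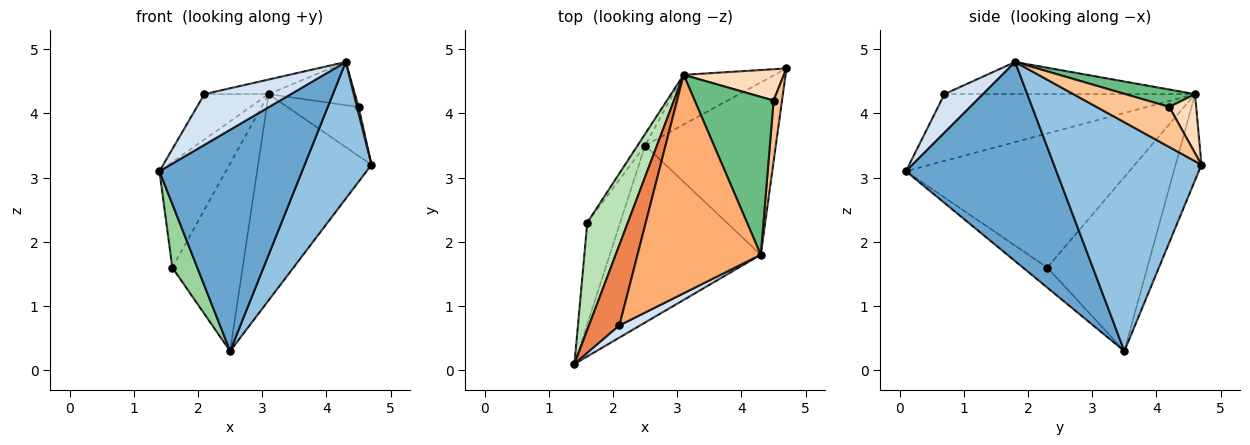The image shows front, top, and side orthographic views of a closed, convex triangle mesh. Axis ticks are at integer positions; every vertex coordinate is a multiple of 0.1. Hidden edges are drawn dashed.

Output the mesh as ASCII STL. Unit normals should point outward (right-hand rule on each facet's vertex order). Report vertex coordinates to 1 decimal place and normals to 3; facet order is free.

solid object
 facet normal 0.636 -0.603 -0.482
  outer loop
   vertex 2.5 3.5 0.3
   vertex 4.3 1.8 4.8
   vertex 1.4 0.1 3.1
  endloop
 endfacet
 facet normal 0.808 -0.366 -0.462
  outer loop
   vertex 2.5 3.5 0.3
   vertex 4.7 4.7 3.2
   vertex 4.3 1.8 4.8
  endloop
 endfacet
 facet normal -0.216 0.949 -0.229
  outer loop
   vertex 3.1 4.6 4.3
   vertex 4.7 4.7 3.2
   vertex 2.5 3.5 0.3
  endloop
 endfacet
 facet normal 0.397 -0.892 0.214
  outer loop
   vertex 2.1 0.7 4.3
   vertex 1.4 0.1 3.1
   vertex 4.3 1.8 4.8
  endloop
 endfacet
 facet normal -0.886 0.227 0.403
  outer loop
   vertex 2.1 0.7 4.3
   vertex 3.1 4.6 4.3
   vertex 1.4 0.1 3.1
  endloop
 endfacet
 facet normal -0.252 0.065 0.966
  outer loop
   vertex 2.1 0.7 4.3
   vertex 4.3 1.8 4.8
   vertex 3.1 4.6 4.3
  endloop
 endfacet
 facet normal 0.978 -0.022 0.205
  outer loop
   vertex 4.5 4.2 4.1
   vertex 4.3 1.8 4.8
   vertex 4.7 4.7 3.2
  endloop
 endfacet
 facet normal 0.303 0.803 0.513
  outer loop
   vertex 4.5 4.2 4.1
   vertex 4.7 4.7 3.2
   vertex 3.1 4.6 4.3
  endloop
 endfacet
 facet normal 0.208 0.258 0.943
  outer loop
   vertex 4.5 4.2 4.1
   vertex 3.1 4.6 4.3
   vertex 4.3 1.8 4.8
  endloop
 endfacet
 facet normal -0.459 -0.472 -0.753
  outer loop
   vertex 1.6 2.3 1.6
   vertex 2.5 3.5 0.3
   vertex 1.4 0.1 3.1
  endloop
 endfacet
 facet normal -0.921 0.274 0.278
  outer loop
   vertex 1.6 2.3 1.6
   vertex 1.4 0.1 3.1
   vertex 3.1 4.6 4.3
  endloop
 endfacet
 facet normal -0.818 0.575 -0.035
  outer loop
   vertex 1.6 2.3 1.6
   vertex 3.1 4.6 4.3
   vertex 2.5 3.5 0.3
  endloop
 endfacet
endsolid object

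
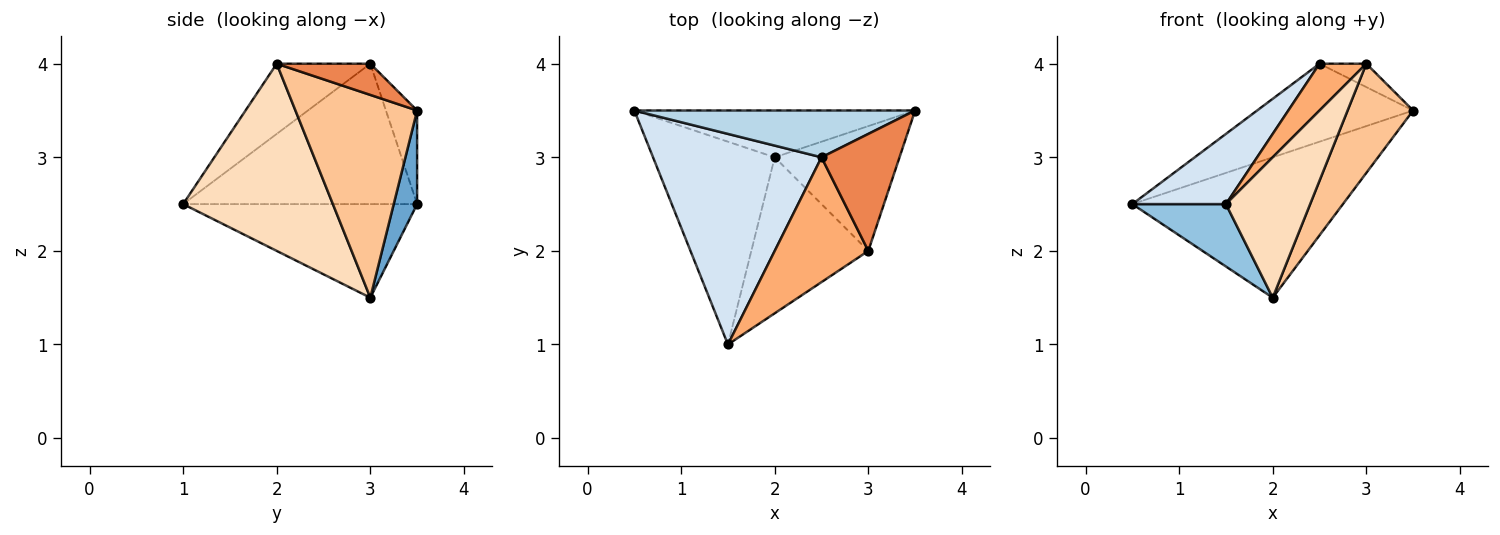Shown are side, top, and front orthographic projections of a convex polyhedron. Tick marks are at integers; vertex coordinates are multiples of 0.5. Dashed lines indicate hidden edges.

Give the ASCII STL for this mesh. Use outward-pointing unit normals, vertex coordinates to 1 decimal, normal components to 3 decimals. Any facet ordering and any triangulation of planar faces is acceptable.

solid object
 facet normal 0.105 0.943 -0.314
  outer loop
   vertex 2.0 3.0 1.5
   vertex 0.5 3.5 2.5
   vertex 3.5 3.5 3.5
  endloop
 endfacet
 facet normal -0.592 -0.237 -0.770
  outer loop
   vertex 2.0 3.0 1.5
   vertex 1.5 1.0 2.5
   vertex 0.5 3.5 2.5
  endloop
 endfacet
 facet normal -0.169 0.845 0.507
  outer loop
   vertex 2.5 3.0 4.0
   vertex 3.5 3.5 3.5
   vertex 0.5 3.5 2.5
  endloop
 endfacet
 facet normal -0.620 -0.248 0.744
  outer loop
   vertex 2.5 3.0 4.0
   vertex 0.5 3.5 2.5
   vertex 1.5 1.0 2.5
  endloop
 endfacet
 facet normal 0.365 0.183 0.913
  outer loop
   vertex 3.0 2.0 4.0
   vertex 3.5 3.5 3.5
   vertex 2.5 3.0 4.0
  endloop
 endfacet
 facet normal -0.575 -0.287 0.766
  outer loop
   vertex 3.0 2.0 4.0
   vertex 2.5 3.0 4.0
   vertex 1.5 1.0 2.5
  endloop
 endfacet
 facet normal 0.774 -0.417 -0.476
  outer loop
   vertex 3.0 2.0 4.0
   vertex 2.0 3.0 1.5
   vertex 3.5 3.5 3.5
  endloop
 endfacet
 facet normal 0.765 -0.431 -0.478
  outer loop
   vertex 3.0 2.0 4.0
   vertex 1.5 1.0 2.5
   vertex 2.0 3.0 1.5
  endloop
 endfacet
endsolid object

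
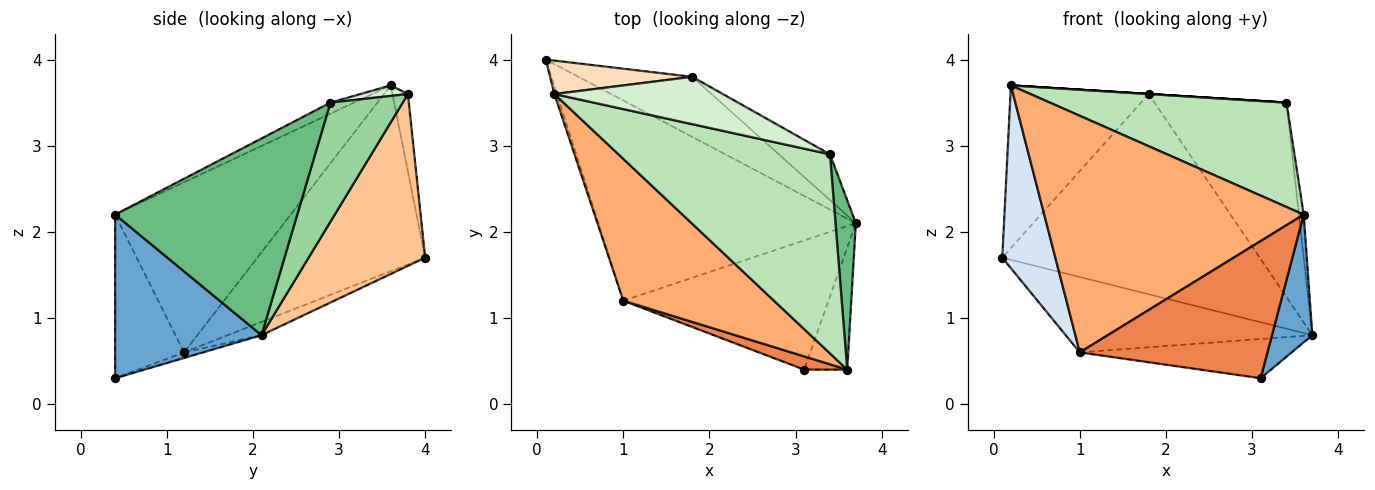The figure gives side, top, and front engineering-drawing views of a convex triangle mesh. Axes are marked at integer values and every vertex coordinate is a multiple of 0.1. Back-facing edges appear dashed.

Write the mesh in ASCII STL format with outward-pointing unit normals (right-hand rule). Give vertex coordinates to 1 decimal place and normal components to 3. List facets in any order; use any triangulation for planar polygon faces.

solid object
 facet normal 0.934 -0.257 -0.246
  outer loop
   vertex 3.6 0.4 2.2
   vertex 3.1 0.4 0.3
   vertex 3.7 2.1 0.8
  endloop
 endfacet
 facet normal -0.048 0.352 -0.935
  outer loop
   vertex 1.0 1.2 0.6
   vertex 0.1 4.0 1.7
   vertex 3.7 2.1 0.8
  endloop
 endfacet
 facet normal -0.026 0.290 -0.957
  outer loop
   vertex 1.0 1.2 0.6
   vertex 3.7 2.1 0.8
   vertex 3.1 0.4 0.3
  endloop
 endfacet
 facet normal -0.953 -0.301 -0.013
  outer loop
   vertex 1.0 1.2 0.6
   vertex 0.2 3.6 3.7
   vertex 0.1 4.0 1.7
  endloop
 endfacet
 facet normal -0.343 -0.935 0.090
  outer loop
   vertex 1.0 1.2 0.6
   vertex 3.1 0.4 0.3
   vertex 3.6 0.4 2.2
  endloop
 endfacet
 facet normal -0.502 -0.742 0.445
  outer loop
   vertex 1.0 1.2 0.6
   vertex 3.6 0.4 2.2
   vertex 0.2 3.6 3.7
  endloop
 endfacet
 facet normal 0.398 0.879 -0.264
  outer loop
   vertex 1.8 3.8 3.6
   vertex 3.7 2.1 0.8
   vertex 0.1 4.0 1.7
  endloop
 endfacet
 facet normal -0.109 0.974 0.200
  outer loop
   vertex 1.8 3.8 3.6
   vertex 0.1 4.0 1.7
   vertex 0.2 3.6 3.7
  endloop
 endfacet
 facet normal 0.994 0.026 0.103
  outer loop
   vertex 3.4 2.9 3.5
   vertex 3.6 0.4 2.2
   vertex 3.7 2.1 0.8
  endloop
 endfacet
 facet normal 0.471 0.859 -0.202
  outer loop
   vertex 3.4 2.9 3.5
   vertex 3.7 2.1 0.8
   vertex 1.8 3.8 3.6
  endloop
 endfacet
 facet normal -0.046 -0.464 0.885
  outer loop
   vertex 3.4 2.9 3.5
   vertex 0.2 3.6 3.7
   vertex 3.6 0.4 2.2
  endloop
 endfacet
 facet normal 0.062 0.000 0.998
  outer loop
   vertex 3.4 2.9 3.5
   vertex 1.8 3.8 3.6
   vertex 0.2 3.6 3.7
  endloop
 endfacet
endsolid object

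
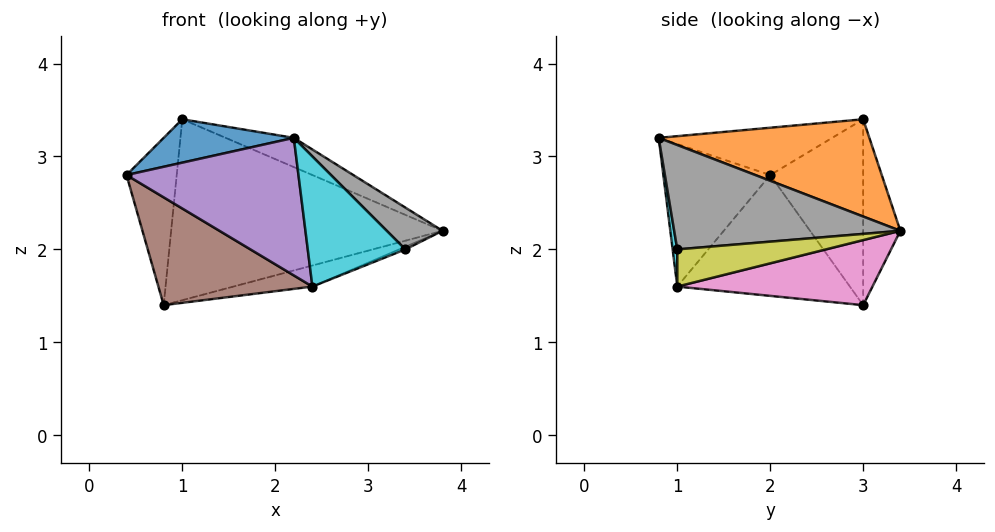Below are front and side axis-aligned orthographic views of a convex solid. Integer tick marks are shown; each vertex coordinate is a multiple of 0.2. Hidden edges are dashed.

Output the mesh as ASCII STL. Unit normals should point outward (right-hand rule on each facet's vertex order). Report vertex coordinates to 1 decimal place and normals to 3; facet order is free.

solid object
 facet normal -0.389 -0.291 0.874
  outer loop
   vertex 1.0 3.0 3.4
   vertex 0.4 2.0 2.8
   vertex 2.2 0.8 3.2
  endloop
 endfacet
 facet normal 0.376 0.122 0.918
  outer loop
   vertex 1.0 3.0 3.4
   vertex 2.2 0.8 3.2
   vertex 3.8 3.4 2.2
  endloop
 endfacet
 facet normal -0.877 0.473 0.088
  outer loop
   vertex 1.0 3.0 3.4
   vertex 0.8 3.0 1.4
   vertex 0.4 2.0 2.8
  endloop
 endfacet
 facet normal -0.136 0.991 0.014
  outer loop
   vertex 1.0 3.0 3.4
   vertex 3.8 3.4 2.2
   vertex 0.8 3.0 1.4
  endloop
 endfacet
 facet normal -0.520 -0.837 -0.170
  outer loop
   vertex 2.4 1.0 1.6
   vertex 2.2 0.8 3.2
   vertex 0.4 2.0 2.8
  endloop
 endfacet
 facet normal -0.614 -0.548 -0.567
  outer loop
   vertex 2.4 1.0 1.6
   vertex 0.4 2.0 2.8
   vertex 0.8 3.0 1.4
  endloop
 endfacet
 facet normal 0.244 0.099 -0.965
  outer loop
   vertex 2.4 1.0 1.6
   vertex 0.8 3.0 1.4
   vertex 3.8 3.4 2.2
  endloop
 endfacet
 facet normal 0.711 -0.175 0.681
  outer loop
   vertex 3.4 1.0 2.0
   vertex 3.8 3.4 2.2
   vertex 2.2 0.8 3.2
  endloop
 endfacet
 facet normal 0.371 0.015 -0.928
  outer loop
   vertex 3.4 1.0 2.0
   vertex 2.4 1.0 1.6
   vertex 3.8 3.4 2.2
  endloop
 endfacet
 facet normal 0.047 -0.992 -0.118
  outer loop
   vertex 3.4 1.0 2.0
   vertex 2.2 0.8 3.2
   vertex 2.4 1.0 1.6
  endloop
 endfacet
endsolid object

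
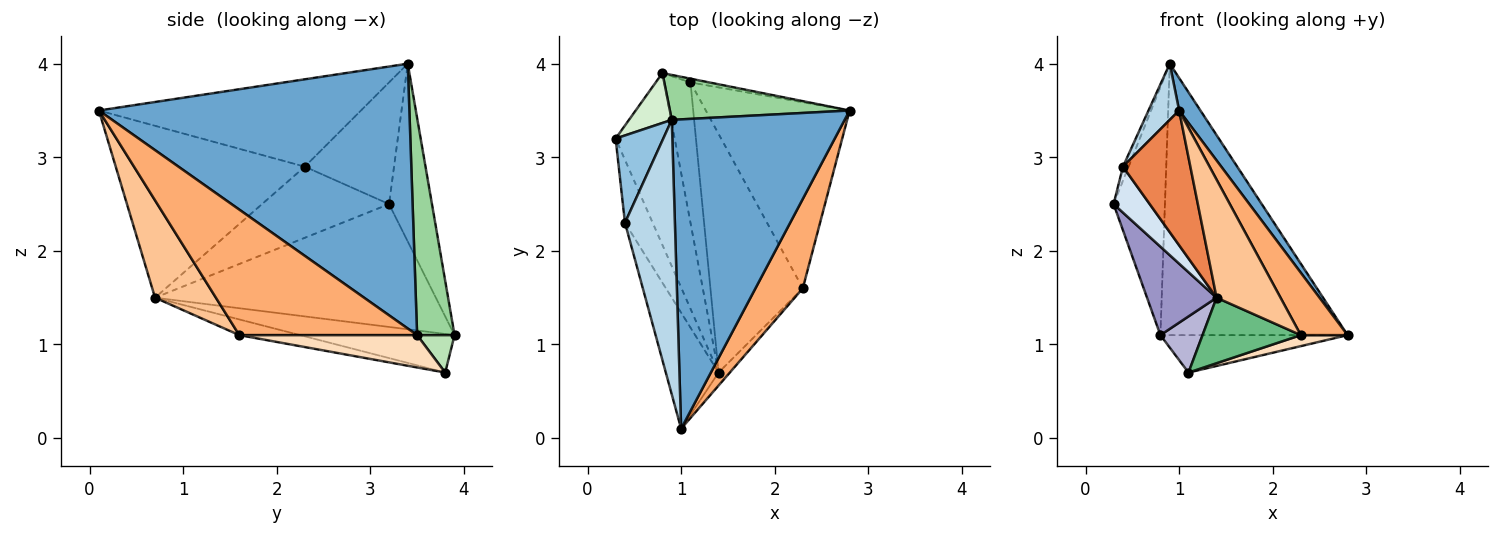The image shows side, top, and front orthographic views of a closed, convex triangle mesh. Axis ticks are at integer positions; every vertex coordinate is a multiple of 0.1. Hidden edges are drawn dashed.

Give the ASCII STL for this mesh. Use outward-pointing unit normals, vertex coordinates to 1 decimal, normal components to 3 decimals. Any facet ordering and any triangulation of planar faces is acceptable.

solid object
 facet normal 0.836 -0.057 0.546
  outer loop
   vertex 0.9 3.4 4.0
   vertex 1.0 0.1 3.5
   vertex 2.8 3.5 1.1
  endloop
 endfacet
 facet normal -0.930 0.059 0.364
  outer loop
   vertex 0.4 2.3 2.9
   vertex 0.9 3.4 4.0
   vertex 0.3 3.2 2.5
  endloop
 endfacet
 facet normal -0.864 -0.101 0.494
  outer loop
   vertex 0.4 2.3 2.9
   vertex 1.0 0.1 3.5
   vertex 0.9 3.4 4.0
  endloop
 endfacet
 facet normal -0.901 -0.256 -0.351
  outer loop
   vertex 0.4 2.3 2.9
   vertex 0.3 3.2 2.5
   vertex 1.4 0.7 1.5
  endloop
 endfacet
 facet normal -0.905 -0.323 -0.278
  outer loop
   vertex 0.4 2.3 2.9
   vertex 1.4 0.7 1.5
   vertex 1.0 0.1 3.5
  endloop
 endfacet
 facet normal 0.909 -0.239 0.343
  outer loop
   vertex 2.3 1.6 1.1
   vertex 2.8 3.5 1.1
   vertex 1.0 0.1 3.5
  endloop
 endfacet
 facet normal 0.687 -0.722 -0.079
  outer loop
   vertex 2.3 1.6 1.1
   vertex 1.0 0.1 3.5
   vertex 1.4 0.7 1.5
  endloop
 endfacet
 facet normal 0.219 -0.058 -0.974
  outer loop
   vertex 2.3 1.6 1.1
   vertex 1.1 3.8 0.7
   vertex 2.8 3.5 1.1
  endloop
 endfacet
 facet normal -0.162 -0.261 -0.952
  outer loop
   vertex 2.3 1.6 1.1
   vertex 1.4 0.7 1.5
   vertex 1.1 3.8 0.7
  endloop
 endfacet
 facet normal 0.194 0.968 0.160
  outer loop
   vertex 0.8 3.9 1.1
   vertex 0.9 3.4 4.0
   vertex 2.8 3.5 1.1
  endloop
 endfacet
 facet normal 0.195 0.976 -0.098
  outer loop
   vertex 0.8 3.9 1.1
   vertex 2.8 3.5 1.1
   vertex 1.1 3.8 0.7
  endloop
 endfacet
 facet normal -0.634 0.758 0.153
  outer loop
   vertex 0.8 3.9 1.1
   vertex 0.3 3.2 2.5
   vertex 0.9 3.4 4.0
  endloop
 endfacet
 facet normal -0.880 -0.218 -0.423
  outer loop
   vertex 0.8 3.9 1.1
   vertex 1.4 0.7 1.5
   vertex 0.3 3.2 2.5
  endloop
 endfacet
 facet normal -0.806 -0.220 -0.550
  outer loop
   vertex 0.8 3.9 1.1
   vertex 1.1 3.8 0.7
   vertex 1.4 0.7 1.5
  endloop
 endfacet
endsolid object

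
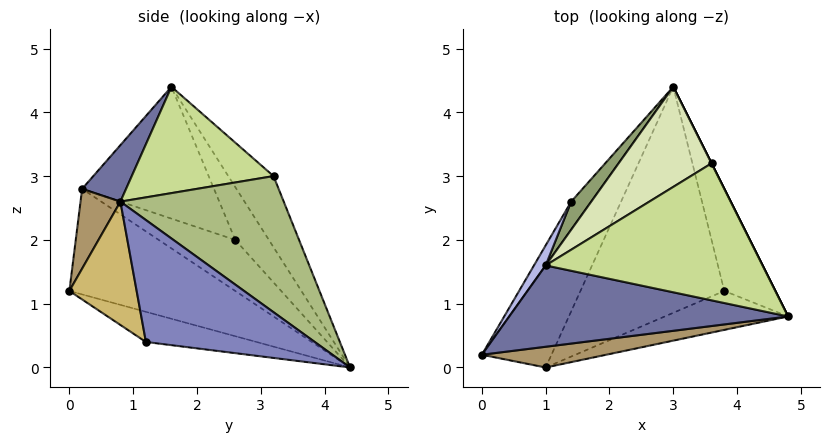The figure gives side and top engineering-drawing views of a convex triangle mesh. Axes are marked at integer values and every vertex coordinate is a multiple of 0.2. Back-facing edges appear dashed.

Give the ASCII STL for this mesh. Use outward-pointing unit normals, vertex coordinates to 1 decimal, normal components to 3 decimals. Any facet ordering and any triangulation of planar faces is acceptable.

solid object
 facet normal 0.123 -0.784 0.609
  outer loop
   vertex 1.0 1.6 4.4
   vertex 0.0 0.2 2.8
   vertex 4.8 0.8 2.6
  endloop
 endfacet
 facet normal 0.907 0.179 -0.380
  outer loop
   vertex 3.8 1.2 0.4
   vertex 3.0 4.4 0.0
   vertex 4.8 0.8 2.6
  endloop
 endfacet
 facet normal -0.858 0.388 -0.337
  outer loop
   vertex 1.4 2.6 2.0
   vertex 3.0 4.4 0.0
   vertex 0.0 0.2 2.8
  endloop
 endfacet
 facet normal -0.850 0.521 0.075
  outer loop
   vertex 1.4 2.6 2.0
   vertex 0.0 0.2 2.8
   vertex 1.0 1.6 4.4
  endloop
 endfacet
 facet normal -0.591 0.775 0.224
  outer loop
   vertex 1.4 2.6 2.0
   vertex 1.0 1.6 4.4
   vertex 3.0 4.4 0.0
  endloop
 endfacet
 facet normal 0.894 0.447 0.000
  outer loop
   vertex 3.6 3.2 3.0
   vertex 4.8 0.8 2.6
   vertex 3.0 4.4 0.0
  endloop
 endfacet
 facet normal 0.439 0.070 0.896
  outer loop
   vertex 3.6 3.2 3.0
   vertex 1.0 1.6 4.4
   vertex 4.8 0.8 2.6
  endloop
 endfacet
 facet normal -0.310 0.860 0.406
  outer loop
   vertex 3.6 3.2 3.0
   vertex 3.0 4.4 0.0
   vertex 1.0 1.6 4.4
  endloop
 endfacet
 facet normal 0.130 -0.971 0.202
  outer loop
   vertex 1.0 0.0 1.2
   vertex 4.8 0.8 2.6
   vertex 0.0 0.2 2.8
  endloop
 endfacet
 facet normal 0.302 -0.905 -0.302
  outer loop
   vertex 1.0 0.0 1.2
   vertex 3.8 1.2 0.4
   vertex 4.8 0.8 2.6
  endloop
 endfacet
 facet normal -0.814 0.224 -0.537
  outer loop
   vertex 1.0 0.0 1.2
   vertex 0.0 0.2 2.8
   vertex 3.0 4.4 0.0
  endloop
 endfacet
 facet normal -0.202 -0.171 -0.964
  outer loop
   vertex 1.0 0.0 1.2
   vertex 3.0 4.4 0.0
   vertex 3.8 1.2 0.4
  endloop
 endfacet
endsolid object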